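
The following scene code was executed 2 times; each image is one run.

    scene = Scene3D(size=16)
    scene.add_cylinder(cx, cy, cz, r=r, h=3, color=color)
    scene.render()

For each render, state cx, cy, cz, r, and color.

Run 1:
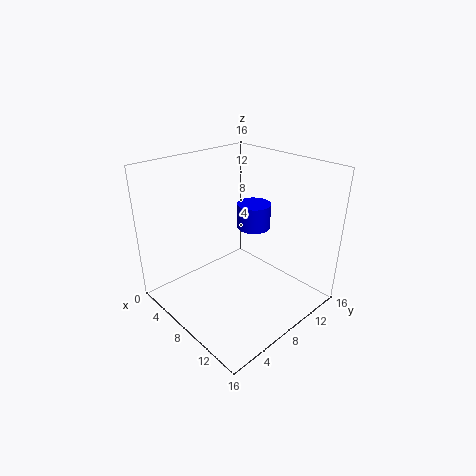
cx = 6.5, cy = 12, cz = 7.5, r = 2, color = 'blue'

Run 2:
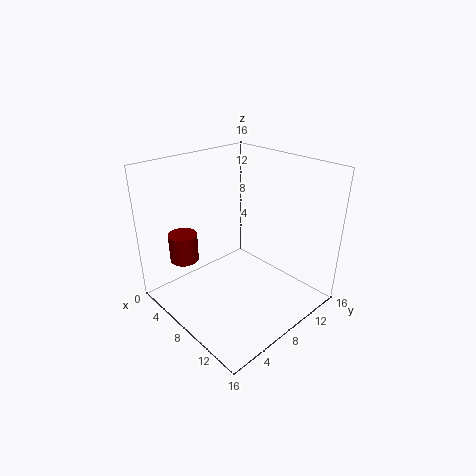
cx = 5.5, cy = 2.5, cz = 6.5, r = 1.5, color = 'maroon'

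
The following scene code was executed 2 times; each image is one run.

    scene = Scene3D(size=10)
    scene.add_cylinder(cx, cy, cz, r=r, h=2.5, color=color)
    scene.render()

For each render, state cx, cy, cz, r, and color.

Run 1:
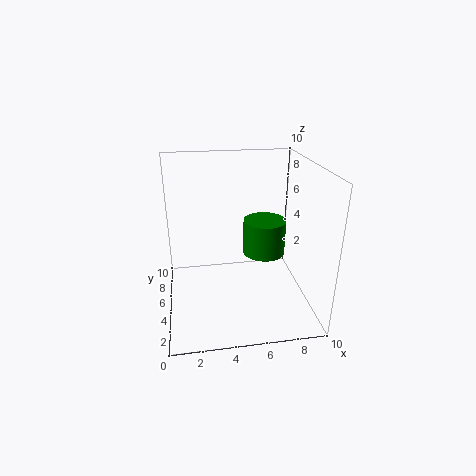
cx = 7; cy = 5.5; cz = 3.5; r = 1.5; color = 'green'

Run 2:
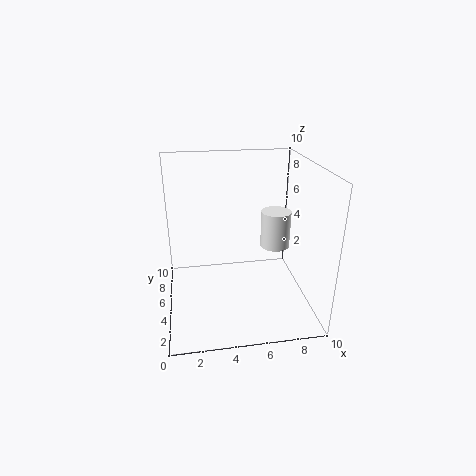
cx = 7.5; cy = 4.5; cz = 4.5; r = 1; color = 'white'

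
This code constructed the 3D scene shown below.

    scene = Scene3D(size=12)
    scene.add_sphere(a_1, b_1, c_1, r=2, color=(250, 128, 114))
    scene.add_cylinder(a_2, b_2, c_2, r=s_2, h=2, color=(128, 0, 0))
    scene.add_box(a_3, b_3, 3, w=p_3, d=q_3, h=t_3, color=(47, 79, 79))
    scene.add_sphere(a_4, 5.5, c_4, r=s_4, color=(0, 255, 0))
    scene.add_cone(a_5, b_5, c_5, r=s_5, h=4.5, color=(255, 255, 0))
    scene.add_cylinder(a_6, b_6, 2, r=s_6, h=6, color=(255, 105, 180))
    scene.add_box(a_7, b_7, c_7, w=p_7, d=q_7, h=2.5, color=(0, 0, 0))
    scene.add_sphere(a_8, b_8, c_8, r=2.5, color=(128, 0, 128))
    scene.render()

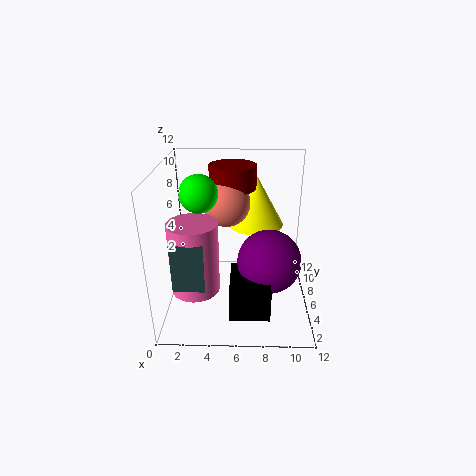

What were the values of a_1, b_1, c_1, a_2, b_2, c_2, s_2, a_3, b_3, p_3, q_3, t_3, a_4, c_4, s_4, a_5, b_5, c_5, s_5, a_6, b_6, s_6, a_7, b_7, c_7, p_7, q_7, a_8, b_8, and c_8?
a_1 = 5; b_1 = 7.5; c_1 = 8.5; a_2 = 5.5; b_2 = 8.5; c_2 = 9.5; s_2 = 2; a_3 = 1; b_3 = 2.5; p_3 = 2.5; q_3 = 4; t_3 = 4; a_4 = 3; c_4 = 10; s_4 = 1.5; a_5 = 7.5; b_5 = 9; c_5 = 6; s_5 = 2.5; a_6 = 2.5; b_6 = 4.5; s_6 = 2; a_7 = 5.5; b_7 = 0.5; c_7 = 2; p_7 = 3; q_7 = 4; a_8 = 8.5; b_8 = 4; c_8 = 5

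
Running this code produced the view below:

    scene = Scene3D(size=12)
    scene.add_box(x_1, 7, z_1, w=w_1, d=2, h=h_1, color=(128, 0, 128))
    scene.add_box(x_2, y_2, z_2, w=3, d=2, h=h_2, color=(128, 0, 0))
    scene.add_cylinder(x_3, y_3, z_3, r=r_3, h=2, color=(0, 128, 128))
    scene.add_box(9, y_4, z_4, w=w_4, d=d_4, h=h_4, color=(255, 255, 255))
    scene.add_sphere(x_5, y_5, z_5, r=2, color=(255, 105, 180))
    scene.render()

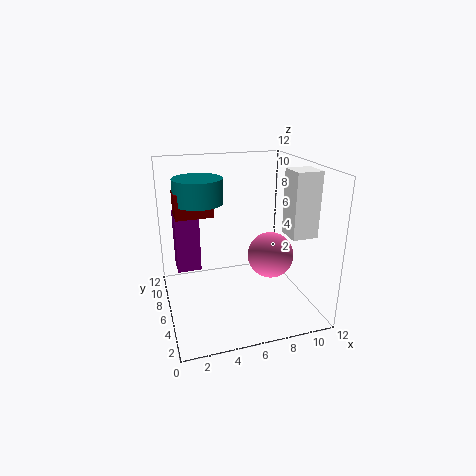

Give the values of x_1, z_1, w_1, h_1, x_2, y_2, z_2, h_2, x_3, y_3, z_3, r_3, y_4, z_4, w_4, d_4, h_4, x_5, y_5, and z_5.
x_1 = 1
z_1 = 3
w_1 = 2
h_1 = 5
x_2 = 1
y_2 = 6
z_2 = 8
h_2 = 2
x_3 = 3
y_3 = 7
z_3 = 9
r_3 = 2
y_4 = 2
z_4 = 7
w_4 = 2
d_4 = 2
h_4 = 5
x_5 = 9
y_5 = 6
z_5 = 4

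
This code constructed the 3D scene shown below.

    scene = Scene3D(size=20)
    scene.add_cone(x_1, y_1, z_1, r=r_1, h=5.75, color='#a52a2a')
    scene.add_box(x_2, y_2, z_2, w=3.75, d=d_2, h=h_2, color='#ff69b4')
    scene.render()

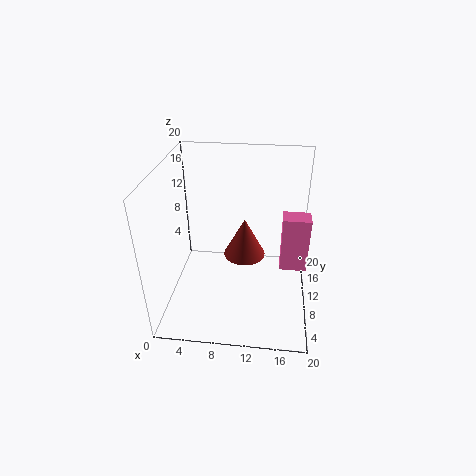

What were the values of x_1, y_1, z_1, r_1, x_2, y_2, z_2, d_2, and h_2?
x_1 = 10.75; y_1 = 11.75; z_1 = 6.25; r_1 = 3; x_2 = 16; y_2 = 9.75; z_2 = 5.25; d_2 = 2.75; h_2 = 8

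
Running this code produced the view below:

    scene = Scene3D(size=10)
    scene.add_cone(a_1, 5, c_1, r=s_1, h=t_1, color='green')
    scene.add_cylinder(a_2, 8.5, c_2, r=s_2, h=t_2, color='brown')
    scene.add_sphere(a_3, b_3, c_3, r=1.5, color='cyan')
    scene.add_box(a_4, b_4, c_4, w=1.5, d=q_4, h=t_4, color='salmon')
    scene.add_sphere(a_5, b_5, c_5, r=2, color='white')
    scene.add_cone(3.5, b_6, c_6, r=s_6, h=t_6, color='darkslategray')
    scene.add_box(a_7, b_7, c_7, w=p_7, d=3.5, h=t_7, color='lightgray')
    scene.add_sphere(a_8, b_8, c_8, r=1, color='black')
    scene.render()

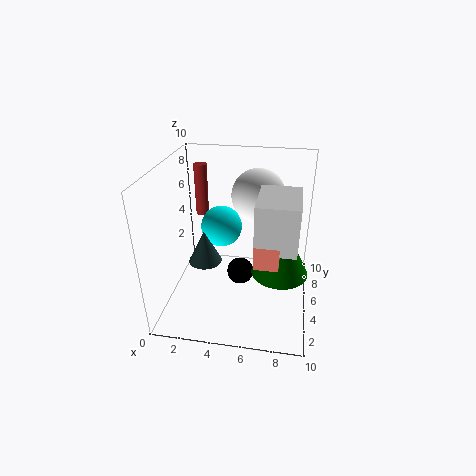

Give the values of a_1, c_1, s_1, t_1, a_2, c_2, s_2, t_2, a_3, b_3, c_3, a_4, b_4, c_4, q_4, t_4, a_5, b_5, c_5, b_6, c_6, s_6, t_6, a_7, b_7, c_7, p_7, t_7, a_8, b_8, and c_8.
a_1 = 8, c_1 = 2.5, s_1 = 2, t_1 = 4, a_2 = 1.5, c_2 = 5, s_2 = 0.5, t_2 = 4, a_3 = 3.5, b_3 = 6.5, c_3 = 5, a_4 = 6.5, b_4 = 1.5, c_4 = 5, q_4 = 3, t_4 = 1.5, a_5 = 6, b_5 = 8, c_5 = 7, b_6 = 2, c_6 = 5, s_6 = 1, t_6 = 2, a_7 = 6.5, b_7 = 1.5, c_7 = 6, p_7 = 2.5, t_7 = 3, a_8 = 5, b_8 = 6, c_8 = 1.5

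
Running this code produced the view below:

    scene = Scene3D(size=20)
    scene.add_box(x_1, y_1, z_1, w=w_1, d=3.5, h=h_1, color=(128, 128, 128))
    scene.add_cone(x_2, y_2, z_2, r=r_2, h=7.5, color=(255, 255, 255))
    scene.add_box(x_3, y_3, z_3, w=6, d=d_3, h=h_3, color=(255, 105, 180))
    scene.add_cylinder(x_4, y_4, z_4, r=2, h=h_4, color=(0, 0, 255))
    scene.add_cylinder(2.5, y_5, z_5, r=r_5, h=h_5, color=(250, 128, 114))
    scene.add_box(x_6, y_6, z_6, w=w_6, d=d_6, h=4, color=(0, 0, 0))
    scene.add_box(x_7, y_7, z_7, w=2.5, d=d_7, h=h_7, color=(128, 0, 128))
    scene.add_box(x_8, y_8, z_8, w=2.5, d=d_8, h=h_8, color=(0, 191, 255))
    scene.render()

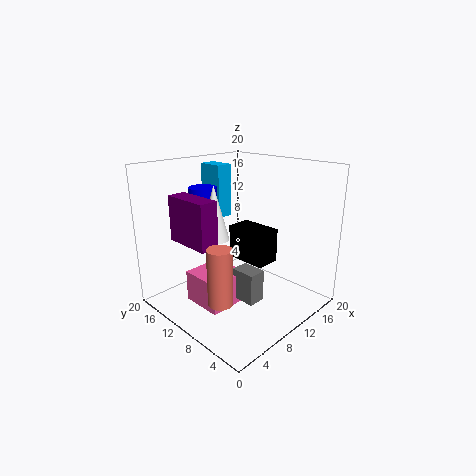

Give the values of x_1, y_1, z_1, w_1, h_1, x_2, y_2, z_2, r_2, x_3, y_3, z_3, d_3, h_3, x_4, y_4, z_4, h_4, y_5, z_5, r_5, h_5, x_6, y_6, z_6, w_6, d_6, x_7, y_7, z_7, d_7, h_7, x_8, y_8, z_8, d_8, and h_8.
x_1 = 8.5, y_1 = 6, z_1 = 1.5, w_1 = 2.5, h_1 = 4.5, x_2 = 7.5, y_2 = 12, z_2 = 10, r_2 = 2, x_3 = 4.5, y_3 = 9, z_3 = 0.5, d_3 = 6, h_3 = 4.5, x_4 = 8.5, y_4 = 15.5, z_4 = 13.5, h_4 = 3, y_5 = 5.5, z_5 = 5, r_5 = 1.5, h_5 = 7, x_6 = 6, y_6 = 2.5, z_6 = 9.5, w_6 = 3, d_6 = 5, x_7 = 2.5, y_7 = 8.5, z_7 = 10.5, d_7 = 6.5, h_7 = 6, x_8 = 12, y_8 = 16, z_8 = 11, d_8 = 4, h_8 = 8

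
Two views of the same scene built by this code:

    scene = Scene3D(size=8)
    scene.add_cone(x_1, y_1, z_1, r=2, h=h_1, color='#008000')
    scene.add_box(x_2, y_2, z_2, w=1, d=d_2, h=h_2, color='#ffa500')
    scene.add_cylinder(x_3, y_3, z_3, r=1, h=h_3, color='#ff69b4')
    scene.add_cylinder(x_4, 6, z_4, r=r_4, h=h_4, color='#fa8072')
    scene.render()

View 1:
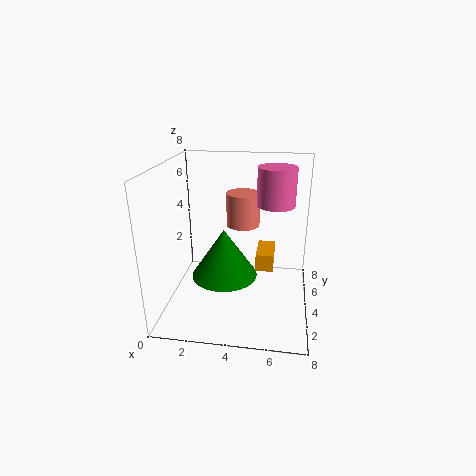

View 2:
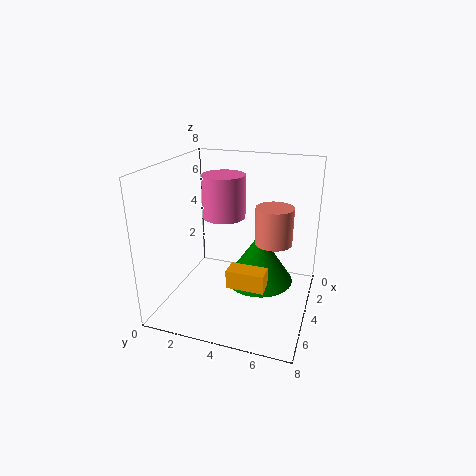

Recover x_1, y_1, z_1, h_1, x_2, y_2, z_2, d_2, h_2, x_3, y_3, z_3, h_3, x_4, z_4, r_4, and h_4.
x_1 = 3; y_1 = 5; z_1 = 1; h_1 = 3; x_2 = 5; y_2 = 4; z_2 = 2; d_2 = 2; h_2 = 1; x_3 = 6; y_3 = 4; z_3 = 6; h_3 = 2; x_4 = 4; z_4 = 4; r_4 = 1; h_4 = 2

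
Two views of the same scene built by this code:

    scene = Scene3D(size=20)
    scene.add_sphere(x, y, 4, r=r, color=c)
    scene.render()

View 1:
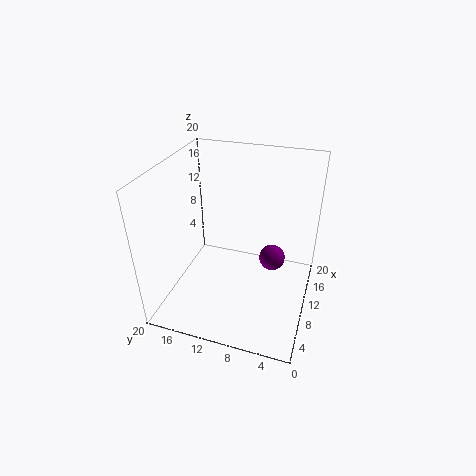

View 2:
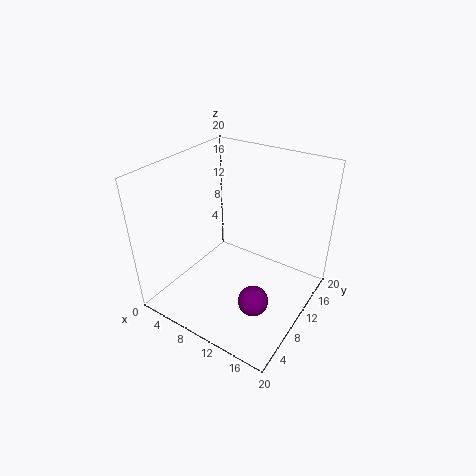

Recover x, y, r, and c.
x = 15; y = 6; r = 2; c = 'purple'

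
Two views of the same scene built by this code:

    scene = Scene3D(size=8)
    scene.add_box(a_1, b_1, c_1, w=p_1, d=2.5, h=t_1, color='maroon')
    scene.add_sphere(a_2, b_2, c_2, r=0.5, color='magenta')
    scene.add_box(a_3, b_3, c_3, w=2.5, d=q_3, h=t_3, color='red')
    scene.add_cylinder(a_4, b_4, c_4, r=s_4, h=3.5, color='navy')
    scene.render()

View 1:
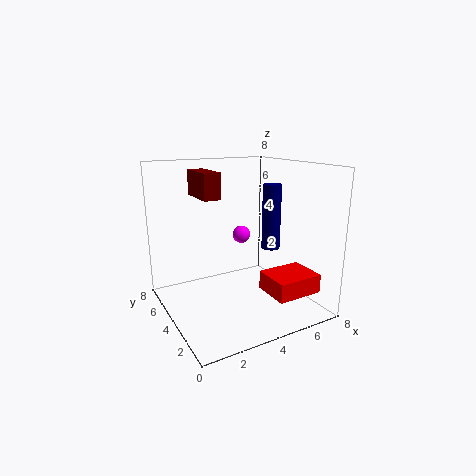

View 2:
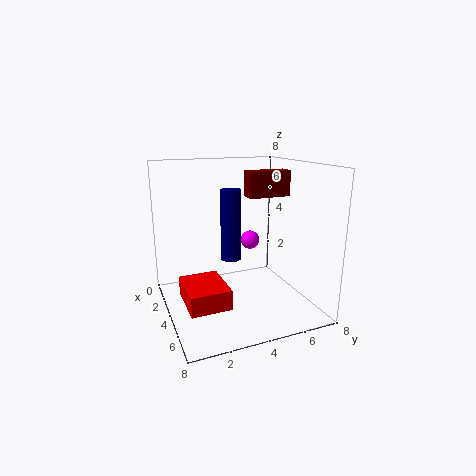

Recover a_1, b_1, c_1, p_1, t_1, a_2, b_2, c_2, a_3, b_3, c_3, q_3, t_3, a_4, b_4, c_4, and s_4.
a_1 = 2.5; b_1 = 5; c_1 = 6; p_1 = 1; t_1 = 1.5; a_2 = 4.5; b_2 = 4.5; c_2 = 4; a_3 = 4.5; b_3 = 0.5; c_3 = 1.5; q_3 = 2; t_3 = 1; a_4 = 5.5; b_4 = 3; c_4 = 3.5; s_4 = 0.5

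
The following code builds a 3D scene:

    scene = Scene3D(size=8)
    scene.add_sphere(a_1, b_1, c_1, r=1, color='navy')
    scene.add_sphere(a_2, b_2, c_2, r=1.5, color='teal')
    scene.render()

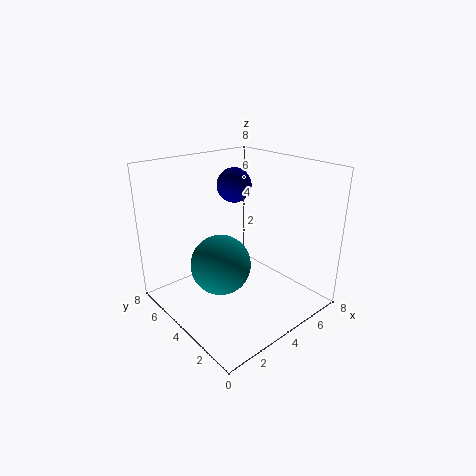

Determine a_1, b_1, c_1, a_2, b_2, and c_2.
a_1 = 5; b_1 = 5.5; c_1 = 6.5; a_2 = 2; b_2 = 3; c_2 = 3.5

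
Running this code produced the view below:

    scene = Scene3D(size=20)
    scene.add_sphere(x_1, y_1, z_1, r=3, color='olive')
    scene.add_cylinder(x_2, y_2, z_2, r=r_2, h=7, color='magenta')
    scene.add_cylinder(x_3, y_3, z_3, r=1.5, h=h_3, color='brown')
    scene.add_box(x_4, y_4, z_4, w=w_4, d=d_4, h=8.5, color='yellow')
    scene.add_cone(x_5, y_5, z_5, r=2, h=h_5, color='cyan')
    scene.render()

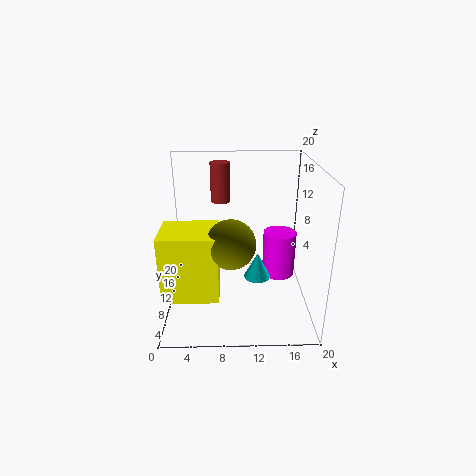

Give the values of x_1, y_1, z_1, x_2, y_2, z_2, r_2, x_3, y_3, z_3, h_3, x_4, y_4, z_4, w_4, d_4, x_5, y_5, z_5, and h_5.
x_1 = 9
y_1 = 4
z_1 = 12
x_2 = 16.5
y_2 = 14
z_2 = 2
r_2 = 2.5
x_3 = 7.5
y_3 = 17
z_3 = 13
h_3 = 6
x_4 = 0.5
y_4 = 2
z_4 = 5
w_4 = 7
d_4 = 6
x_5 = 13
y_5 = 12
z_5 = 2.5
h_5 = 4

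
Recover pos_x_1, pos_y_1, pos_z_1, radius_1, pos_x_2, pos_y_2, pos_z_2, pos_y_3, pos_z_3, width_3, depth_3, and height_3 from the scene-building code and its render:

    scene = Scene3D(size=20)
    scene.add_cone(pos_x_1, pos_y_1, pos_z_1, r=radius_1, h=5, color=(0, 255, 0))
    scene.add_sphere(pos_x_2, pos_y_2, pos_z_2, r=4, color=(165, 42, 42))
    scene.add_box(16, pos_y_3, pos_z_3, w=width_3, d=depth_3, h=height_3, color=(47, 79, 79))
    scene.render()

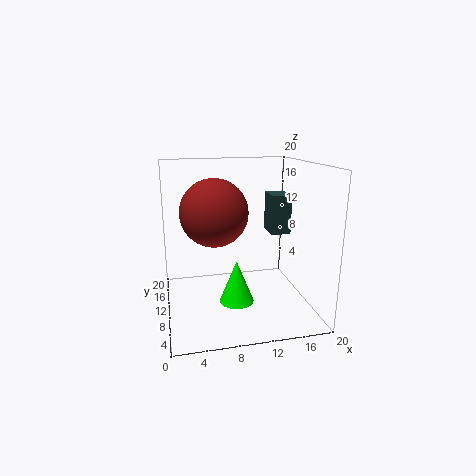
pos_x_1 = 8; pos_y_1 = 2; pos_z_1 = 5; radius_1 = 2; pos_x_2 = 6; pos_y_2 = 5; pos_z_2 = 15; pos_y_3 = 13; pos_z_3 = 9; width_3 = 3; depth_3 = 4; height_3 = 6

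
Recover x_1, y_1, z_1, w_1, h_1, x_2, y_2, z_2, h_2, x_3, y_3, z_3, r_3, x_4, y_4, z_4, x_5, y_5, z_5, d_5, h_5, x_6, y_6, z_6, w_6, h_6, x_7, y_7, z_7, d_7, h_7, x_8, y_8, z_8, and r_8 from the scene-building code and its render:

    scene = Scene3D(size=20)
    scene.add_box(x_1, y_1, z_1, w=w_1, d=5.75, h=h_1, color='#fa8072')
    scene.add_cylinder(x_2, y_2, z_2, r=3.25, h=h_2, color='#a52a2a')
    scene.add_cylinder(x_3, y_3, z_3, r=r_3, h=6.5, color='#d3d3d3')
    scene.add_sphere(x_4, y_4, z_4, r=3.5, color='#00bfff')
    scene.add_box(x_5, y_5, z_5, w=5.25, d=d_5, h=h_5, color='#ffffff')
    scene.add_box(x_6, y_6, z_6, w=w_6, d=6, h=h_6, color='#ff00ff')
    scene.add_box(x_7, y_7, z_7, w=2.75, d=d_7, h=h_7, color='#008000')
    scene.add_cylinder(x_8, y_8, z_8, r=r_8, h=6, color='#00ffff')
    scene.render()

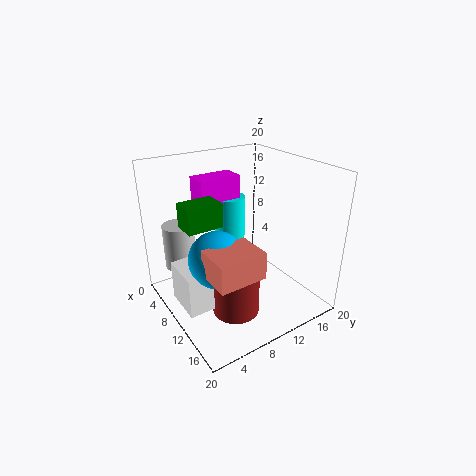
x_1 = 15; y_1 = 1.75; z_1 = 9.75; w_1 = 4.5; h_1 = 3.25; x_2 = 12.5; y_2 = 8; z_2 = 0.25; h_2 = 7.5; x_3 = 4; y_3 = 3.75; z_3 = 4.75; r_3 = 2.25; x_4 = 13.75; y_4 = 4.5; z_4 = 10.25; x_5 = 9.25; y_5 = 0.25; z_5 = 3.75; d_5 = 3.25; h_5 = 5.25; x_6 = 4.25; y_6 = 6; z_6 = 14.5; w_6 = 3.25; h_6 = 3.5; x_7 = 13; y_7 = 0.25; z_7 = 15.5; d_7 = 4; h_7 = 2.75; x_8 = 6.25; y_8 = 11; z_8 = 8.75; r_8 = 2.25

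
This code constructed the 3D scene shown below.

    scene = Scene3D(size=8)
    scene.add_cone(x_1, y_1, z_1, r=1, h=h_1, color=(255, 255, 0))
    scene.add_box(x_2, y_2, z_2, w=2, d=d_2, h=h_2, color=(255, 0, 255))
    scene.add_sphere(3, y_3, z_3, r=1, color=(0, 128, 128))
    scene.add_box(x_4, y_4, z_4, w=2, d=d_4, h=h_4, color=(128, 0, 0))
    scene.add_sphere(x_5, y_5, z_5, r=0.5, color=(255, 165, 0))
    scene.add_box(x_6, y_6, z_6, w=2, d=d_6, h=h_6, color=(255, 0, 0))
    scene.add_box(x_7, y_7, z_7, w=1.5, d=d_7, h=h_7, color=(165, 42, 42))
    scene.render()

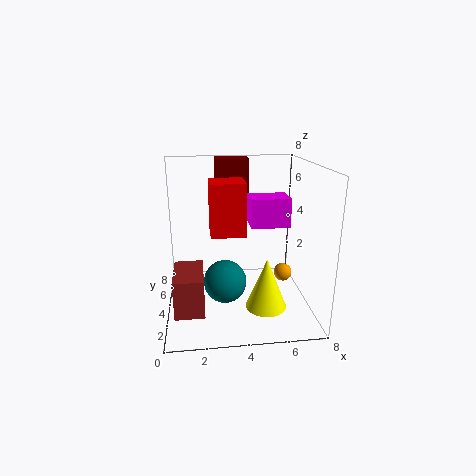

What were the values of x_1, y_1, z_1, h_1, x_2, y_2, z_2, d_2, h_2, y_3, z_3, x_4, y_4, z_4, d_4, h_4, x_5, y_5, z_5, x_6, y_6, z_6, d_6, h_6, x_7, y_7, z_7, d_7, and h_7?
x_1 = 5
y_1 = 1
z_1 = 1.5
h_1 = 2.5
x_2 = 4.5
y_2 = 2.5
z_2 = 5
d_2 = 1.5
h_2 = 1.5
y_3 = 1
z_3 = 3
x_4 = 3
y_4 = 6.5
z_4 = 4.5
d_4 = 1.5
h_4 = 3.5
x_5 = 6.5
y_5 = 3.5
z_5 = 2
x_6 = 2.5
y_6 = 4
z_6 = 4
d_6 = 2
h_6 = 3
x_7 = 0.5
y_7 = 1
z_7 = 1
d_7 = 2.5
h_7 = 2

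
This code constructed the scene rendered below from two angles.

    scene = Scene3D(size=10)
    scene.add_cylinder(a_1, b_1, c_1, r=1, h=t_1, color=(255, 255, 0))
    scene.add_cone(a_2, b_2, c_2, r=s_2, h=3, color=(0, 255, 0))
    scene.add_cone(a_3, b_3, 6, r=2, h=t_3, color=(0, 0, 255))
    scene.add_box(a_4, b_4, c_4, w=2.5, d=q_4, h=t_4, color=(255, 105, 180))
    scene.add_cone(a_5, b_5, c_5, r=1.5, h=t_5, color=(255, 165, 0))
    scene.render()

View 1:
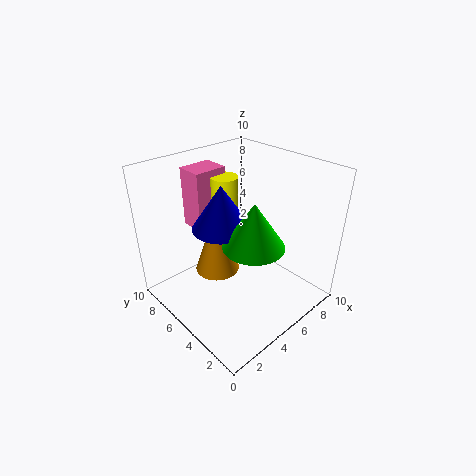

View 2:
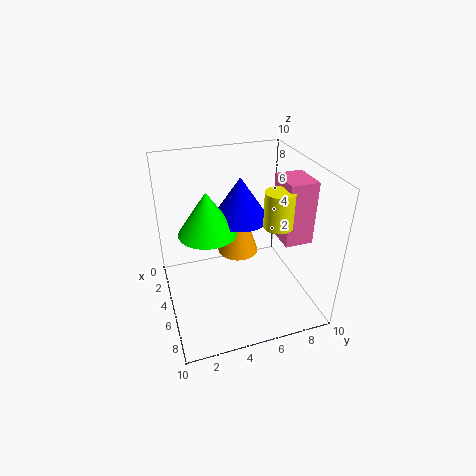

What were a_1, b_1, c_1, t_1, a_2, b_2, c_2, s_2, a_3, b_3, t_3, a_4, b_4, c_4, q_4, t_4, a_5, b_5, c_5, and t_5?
a_1 = 6
b_1 = 7.5
c_1 = 6
t_1 = 2.5
a_2 = 4.5
b_2 = 3
c_2 = 5.5
s_2 = 2
a_3 = 4
b_3 = 5.5
t_3 = 3
a_4 = 4
b_4 = 8
c_4 = 4.5
q_4 = 2
t_4 = 4.5
a_5 = 3.5
b_5 = 5.5
c_5 = 3
t_5 = 4.5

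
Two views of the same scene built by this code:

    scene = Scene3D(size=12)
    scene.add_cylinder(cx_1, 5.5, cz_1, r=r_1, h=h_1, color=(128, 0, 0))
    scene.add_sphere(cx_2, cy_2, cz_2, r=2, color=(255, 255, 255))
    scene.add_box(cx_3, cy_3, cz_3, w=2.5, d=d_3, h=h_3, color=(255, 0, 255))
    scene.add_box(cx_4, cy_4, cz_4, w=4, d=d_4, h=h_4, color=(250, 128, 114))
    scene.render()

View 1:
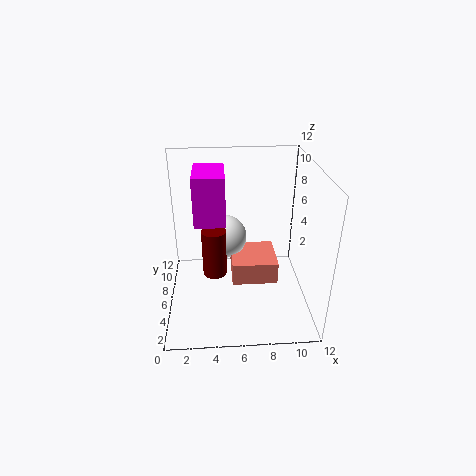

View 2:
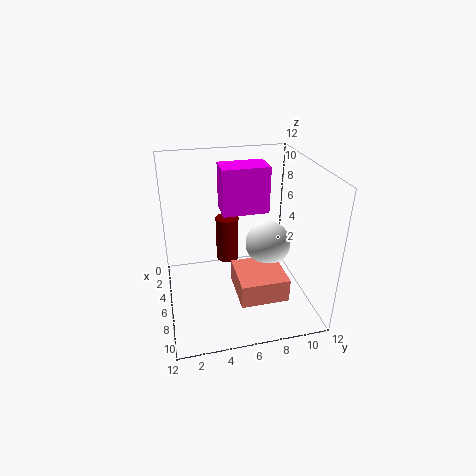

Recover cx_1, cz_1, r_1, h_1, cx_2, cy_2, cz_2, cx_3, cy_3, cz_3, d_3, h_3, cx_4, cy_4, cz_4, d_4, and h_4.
cx_1 = 4, cz_1 = 3, r_1 = 1, h_1 = 4, cx_2 = 5, cy_2 = 9, cz_2 = 4.5, cx_3 = 2.5, cy_3 = 5, cz_3 = 7.5, d_3 = 4, h_3 = 4, cx_4 = 5.5, cy_4 = 5.5, cz_4 = 1.5, d_4 = 4, h_4 = 2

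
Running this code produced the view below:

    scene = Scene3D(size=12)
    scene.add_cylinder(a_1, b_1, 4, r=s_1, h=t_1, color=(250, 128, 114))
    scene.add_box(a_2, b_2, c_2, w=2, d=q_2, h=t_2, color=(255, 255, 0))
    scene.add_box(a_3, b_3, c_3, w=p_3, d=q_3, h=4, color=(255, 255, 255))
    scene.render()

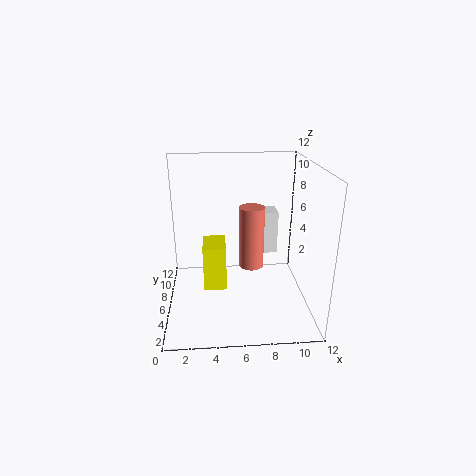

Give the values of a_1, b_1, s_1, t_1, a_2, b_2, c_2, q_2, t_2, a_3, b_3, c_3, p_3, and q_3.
a_1 = 7; b_1 = 5; s_1 = 1; t_1 = 5; a_2 = 3; b_2 = 6; c_2 = 1; q_2 = 3; t_2 = 4; a_3 = 8; b_3 = 9; c_3 = 3; p_3 = 2; q_3 = 2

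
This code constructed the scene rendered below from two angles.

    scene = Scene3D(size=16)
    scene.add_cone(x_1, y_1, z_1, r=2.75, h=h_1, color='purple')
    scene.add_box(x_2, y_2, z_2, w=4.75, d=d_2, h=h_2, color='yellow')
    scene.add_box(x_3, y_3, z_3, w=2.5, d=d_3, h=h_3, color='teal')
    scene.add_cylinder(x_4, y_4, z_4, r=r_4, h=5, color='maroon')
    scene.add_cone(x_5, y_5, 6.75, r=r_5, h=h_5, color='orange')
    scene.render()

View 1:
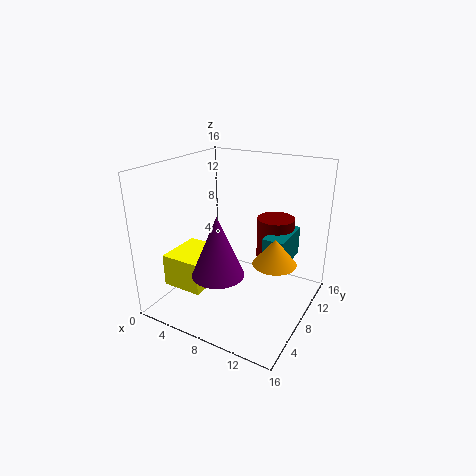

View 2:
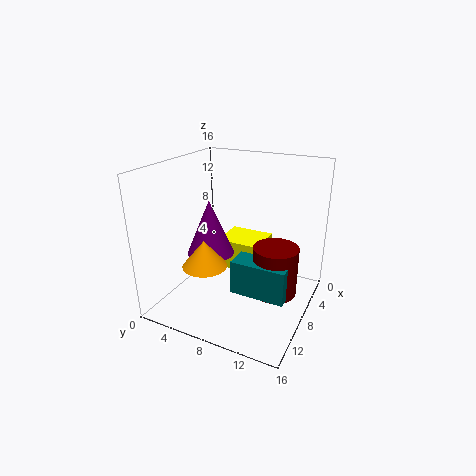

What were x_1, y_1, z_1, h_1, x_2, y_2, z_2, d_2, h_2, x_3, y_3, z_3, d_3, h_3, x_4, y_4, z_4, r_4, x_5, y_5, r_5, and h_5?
x_1 = 7.75, y_1 = 4.25, z_1 = 5.25, h_1 = 6.5, x_2 = 0.5, y_2 = 3.75, z_2 = 2, d_2 = 5.5, h_2 = 3.75, x_3 = 10.25, y_3 = 9.5, z_3 = 4.25, d_3 = 5.5, h_3 = 3.5, x_4 = 10.25, y_4 = 13.25, z_4 = 4, r_4 = 2.25, x_5 = 13, y_5 = 6.75, r_5 = 2.25, h_5 = 2.75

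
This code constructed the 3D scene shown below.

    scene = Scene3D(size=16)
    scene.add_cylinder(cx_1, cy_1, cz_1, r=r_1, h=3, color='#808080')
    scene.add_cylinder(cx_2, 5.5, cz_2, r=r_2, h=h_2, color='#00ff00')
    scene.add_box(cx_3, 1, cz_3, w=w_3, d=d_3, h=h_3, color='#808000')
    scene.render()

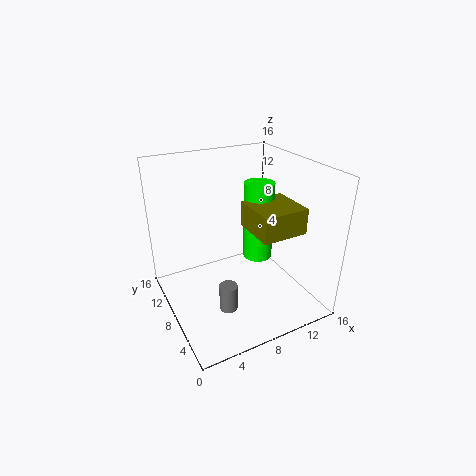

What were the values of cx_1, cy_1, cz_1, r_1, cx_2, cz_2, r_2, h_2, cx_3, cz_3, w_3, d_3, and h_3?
cx_1 = 5.5, cy_1 = 5.5, cz_1 = 1, r_1 = 1, cx_2 = 9, cz_2 = 7, r_2 = 1.5, h_2 = 8, cx_3 = 7, cz_3 = 11, w_3 = 4.5, d_3 = 4.5, h_3 = 2.5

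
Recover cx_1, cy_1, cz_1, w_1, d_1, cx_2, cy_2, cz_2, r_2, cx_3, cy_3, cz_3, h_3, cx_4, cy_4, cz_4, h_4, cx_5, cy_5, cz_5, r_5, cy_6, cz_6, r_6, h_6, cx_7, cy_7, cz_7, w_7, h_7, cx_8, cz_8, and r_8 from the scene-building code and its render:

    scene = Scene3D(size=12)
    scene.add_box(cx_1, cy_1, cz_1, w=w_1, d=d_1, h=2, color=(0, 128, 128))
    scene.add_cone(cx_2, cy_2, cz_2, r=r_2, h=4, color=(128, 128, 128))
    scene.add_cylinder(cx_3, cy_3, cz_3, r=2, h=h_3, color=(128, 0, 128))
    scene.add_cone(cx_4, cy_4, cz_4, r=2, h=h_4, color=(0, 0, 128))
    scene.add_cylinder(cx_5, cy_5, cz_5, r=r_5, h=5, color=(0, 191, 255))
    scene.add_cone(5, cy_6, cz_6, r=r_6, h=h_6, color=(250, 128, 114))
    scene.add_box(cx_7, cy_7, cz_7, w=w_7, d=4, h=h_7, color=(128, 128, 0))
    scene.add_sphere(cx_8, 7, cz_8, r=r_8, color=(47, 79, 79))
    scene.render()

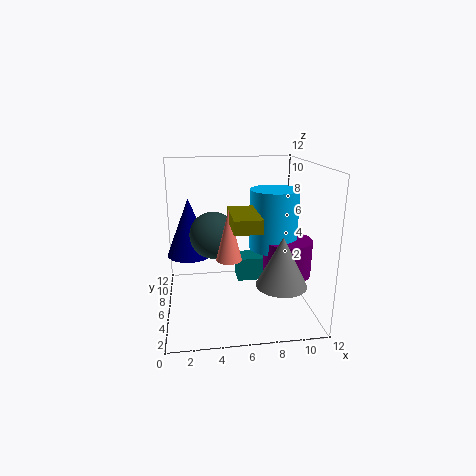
cx_1 = 6, cy_1 = 6, cz_1 = 2, w_1 = 4, d_1 = 2, cx_2 = 9, cy_2 = 3, cz_2 = 3, r_2 = 2, cx_3 = 10, cy_3 = 5, cz_3 = 3, h_3 = 3, cx_4 = 2, cy_4 = 8, cz_4 = 4, h_4 = 5, cx_5 = 9, cy_5 = 6, cz_5 = 5, r_5 = 2, cy_6 = 4, cz_6 = 5, r_6 = 1, h_6 = 4, cx_7 = 5, cy_7 = 1, cz_7 = 8, w_7 = 2, h_7 = 1, cx_8 = 4, cz_8 = 6, r_8 = 2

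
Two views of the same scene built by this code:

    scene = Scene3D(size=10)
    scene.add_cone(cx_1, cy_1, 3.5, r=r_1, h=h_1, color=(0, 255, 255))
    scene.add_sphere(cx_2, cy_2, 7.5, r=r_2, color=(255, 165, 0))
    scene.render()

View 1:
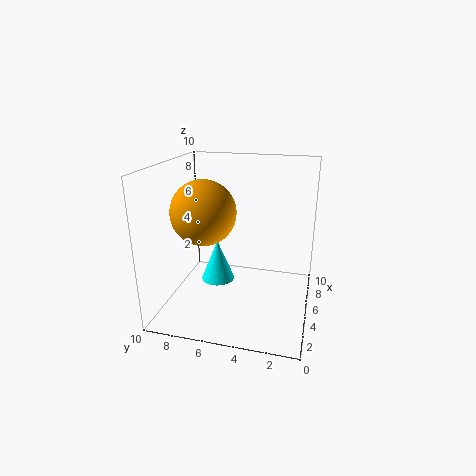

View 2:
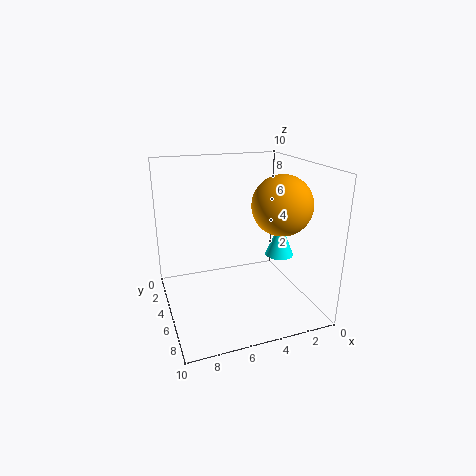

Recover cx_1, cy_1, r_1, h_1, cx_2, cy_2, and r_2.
cx_1 = 2; cy_1 = 5.5; r_1 = 1; h_1 = 2.5; cx_2 = 2.5; cy_2 = 6.5; r_2 = 2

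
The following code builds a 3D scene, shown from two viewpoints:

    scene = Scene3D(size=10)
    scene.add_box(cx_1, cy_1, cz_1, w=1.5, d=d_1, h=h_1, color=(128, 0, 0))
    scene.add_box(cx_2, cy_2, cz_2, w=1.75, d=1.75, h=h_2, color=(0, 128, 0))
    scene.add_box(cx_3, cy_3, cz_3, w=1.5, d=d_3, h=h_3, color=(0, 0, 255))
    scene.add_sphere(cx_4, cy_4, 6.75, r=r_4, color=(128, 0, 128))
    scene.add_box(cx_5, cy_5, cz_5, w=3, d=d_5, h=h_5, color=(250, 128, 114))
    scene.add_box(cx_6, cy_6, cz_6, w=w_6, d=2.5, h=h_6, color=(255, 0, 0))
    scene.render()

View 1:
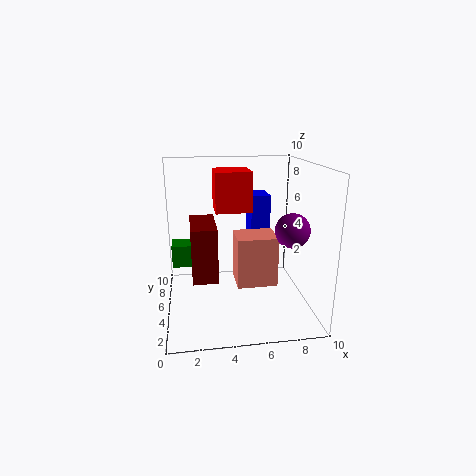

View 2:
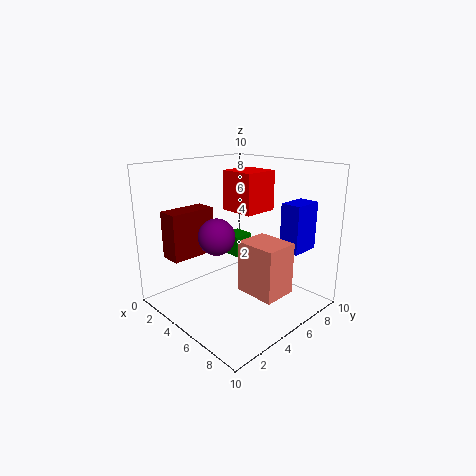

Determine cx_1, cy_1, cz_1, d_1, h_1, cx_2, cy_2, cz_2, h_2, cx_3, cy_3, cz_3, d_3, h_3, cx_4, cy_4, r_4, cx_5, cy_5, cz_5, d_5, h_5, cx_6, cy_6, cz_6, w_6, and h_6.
cx_1 = 1.75; cy_1 = 1; cz_1 = 3.75; d_1 = 3.25; h_1 = 3.25; cx_2 = 0.25; cy_2 = 7.75; cz_2 = 1.75; h_2 = 1.75; cx_3 = 6.5; cy_3 = 7.75; cz_3 = 3.75; d_3 = 2.25; h_3 = 3.5; cx_4 = 7.5; cy_4 = 1; r_4 = 1; cx_5 = 5; cy_5 = 5; cz_5 = 1; d_5 = 2.5; h_5 = 3.75; cx_6 = 3.5; cy_6 = 5; cz_6 = 6.75; w_6 = 2.5; h_6 = 2.75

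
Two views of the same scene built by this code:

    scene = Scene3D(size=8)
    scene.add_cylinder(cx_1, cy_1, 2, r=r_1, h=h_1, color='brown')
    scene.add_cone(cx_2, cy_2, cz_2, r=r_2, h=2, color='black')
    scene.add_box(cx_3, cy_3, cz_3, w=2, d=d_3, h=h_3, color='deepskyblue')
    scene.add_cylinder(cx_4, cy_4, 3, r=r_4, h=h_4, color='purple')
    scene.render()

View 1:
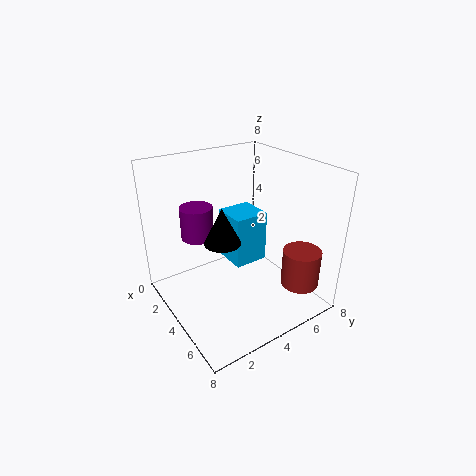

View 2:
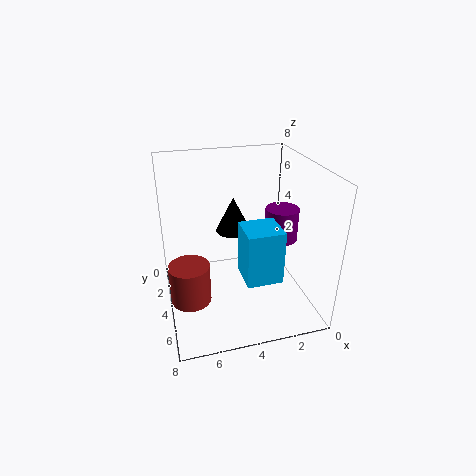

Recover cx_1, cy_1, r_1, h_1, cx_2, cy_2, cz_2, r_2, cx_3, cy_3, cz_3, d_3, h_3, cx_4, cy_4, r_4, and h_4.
cx_1 = 7, cy_1 = 6, r_1 = 1, h_1 = 2, cx_2 = 4, cy_2 = 3, cz_2 = 4, r_2 = 1, cx_3 = 2, cy_3 = 4, cz_3 = 2, d_3 = 2, h_3 = 3, cx_4 = 1, cy_4 = 3, r_4 = 1, h_4 = 2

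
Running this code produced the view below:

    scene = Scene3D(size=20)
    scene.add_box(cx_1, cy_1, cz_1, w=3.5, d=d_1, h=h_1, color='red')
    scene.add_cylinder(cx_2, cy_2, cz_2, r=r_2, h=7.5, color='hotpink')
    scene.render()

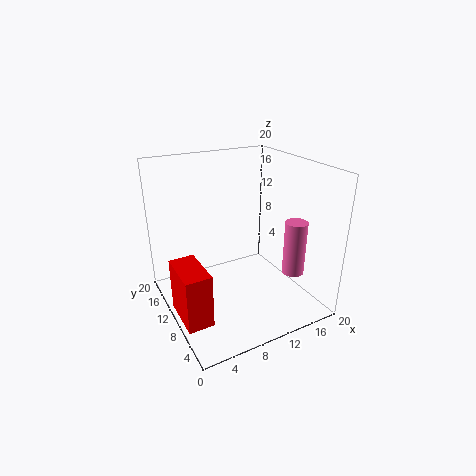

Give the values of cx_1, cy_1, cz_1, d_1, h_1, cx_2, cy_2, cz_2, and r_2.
cx_1 = 0.5; cy_1 = 5.5; cz_1 = 0.5; d_1 = 6.5; h_1 = 7.5; cx_2 = 16; cy_2 = 5; cz_2 = 5.5; r_2 = 1.5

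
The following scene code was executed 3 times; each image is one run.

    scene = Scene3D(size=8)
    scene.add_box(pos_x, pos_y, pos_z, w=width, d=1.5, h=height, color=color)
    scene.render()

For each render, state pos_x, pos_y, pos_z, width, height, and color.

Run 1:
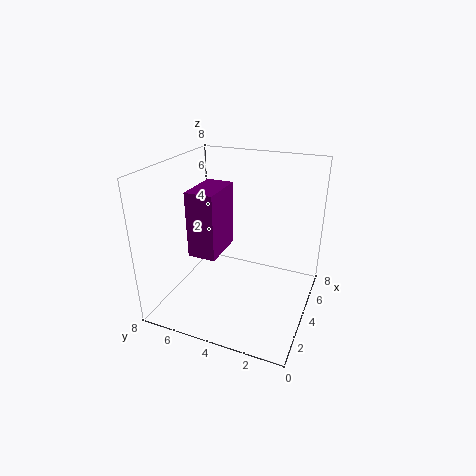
pos_x = 2
pos_y = 4.5
pos_z = 3.5
width = 2.5
height = 3.5
color = 'purple'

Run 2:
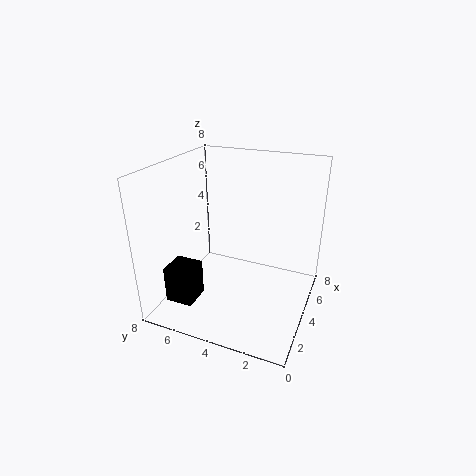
pos_x = 1
pos_y = 5.5
pos_z = 1
width = 1.5
height = 2
color = 'black'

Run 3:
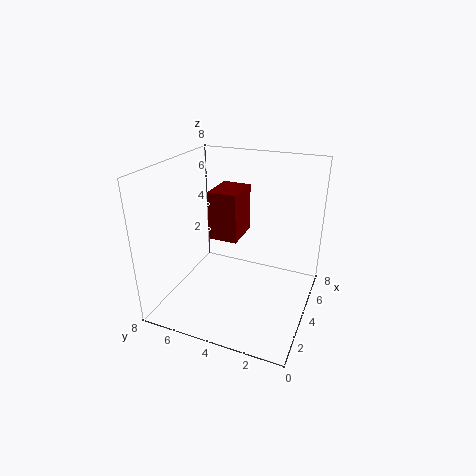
pos_x = 2.5
pos_y = 3.5
pos_z = 4.5
width = 2
height = 2.5
color = 'maroon'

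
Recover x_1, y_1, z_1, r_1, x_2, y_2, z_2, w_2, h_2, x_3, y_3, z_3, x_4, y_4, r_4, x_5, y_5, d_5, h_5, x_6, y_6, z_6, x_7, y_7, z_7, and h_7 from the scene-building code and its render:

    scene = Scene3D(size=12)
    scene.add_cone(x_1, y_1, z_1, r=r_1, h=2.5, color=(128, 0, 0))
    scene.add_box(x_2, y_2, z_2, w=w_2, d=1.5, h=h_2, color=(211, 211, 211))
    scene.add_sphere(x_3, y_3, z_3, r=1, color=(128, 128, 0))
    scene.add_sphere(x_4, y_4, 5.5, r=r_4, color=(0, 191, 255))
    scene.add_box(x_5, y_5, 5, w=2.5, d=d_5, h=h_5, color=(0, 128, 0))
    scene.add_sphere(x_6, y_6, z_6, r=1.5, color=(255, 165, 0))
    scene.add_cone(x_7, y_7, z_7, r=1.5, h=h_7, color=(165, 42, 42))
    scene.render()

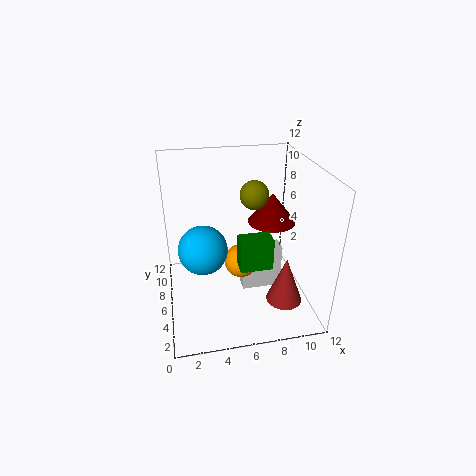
x_1 = 9
y_1 = 6.5
z_1 = 7
r_1 = 2
x_2 = 6.5
y_2 = 6
z_2 = 0.5
w_2 = 3.5
h_2 = 4
x_3 = 6.5
y_3 = 3
z_3 = 11
x_4 = 3
y_4 = 5.5
r_4 = 2
x_5 = 5.5
y_5 = 2.5
d_5 = 1.5
h_5 = 2.5
x_6 = 6.5
y_6 = 7
z_6 = 3
x_7 = 9.5
y_7 = 3.5
z_7 = 1
h_7 = 4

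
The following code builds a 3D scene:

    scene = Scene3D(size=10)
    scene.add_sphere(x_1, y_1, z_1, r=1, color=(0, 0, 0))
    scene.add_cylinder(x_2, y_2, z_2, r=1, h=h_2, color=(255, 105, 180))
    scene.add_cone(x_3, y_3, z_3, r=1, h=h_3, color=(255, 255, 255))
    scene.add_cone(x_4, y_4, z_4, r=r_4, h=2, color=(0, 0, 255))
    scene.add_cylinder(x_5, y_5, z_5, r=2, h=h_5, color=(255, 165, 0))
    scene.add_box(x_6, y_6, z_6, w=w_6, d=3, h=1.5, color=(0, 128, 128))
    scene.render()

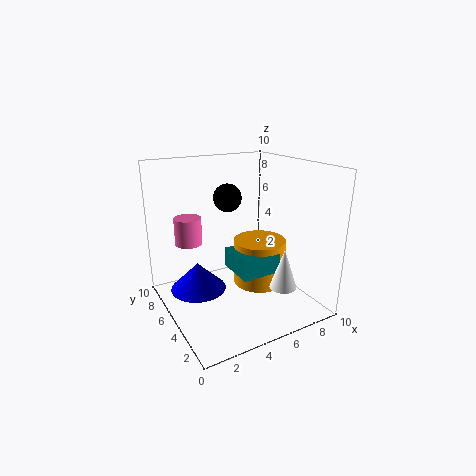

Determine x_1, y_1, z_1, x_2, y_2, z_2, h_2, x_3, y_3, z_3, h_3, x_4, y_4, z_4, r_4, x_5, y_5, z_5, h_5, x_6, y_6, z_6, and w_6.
x_1 = 5; y_1 = 6.5; z_1 = 7.5; x_2 = 2.5; y_2 = 8; z_2 = 4; h_2 = 2; x_3 = 8; y_3 = 3.5; z_3 = 1; h_3 = 3; x_4 = 2.5; y_4 = 6.5; z_4 = 1; r_4 = 2; x_5 = 7.5; y_5 = 6; z_5 = 0.5; h_5 = 3.5; x_6 = 5; y_6 = 4; z_6 = 2; w_6 = 3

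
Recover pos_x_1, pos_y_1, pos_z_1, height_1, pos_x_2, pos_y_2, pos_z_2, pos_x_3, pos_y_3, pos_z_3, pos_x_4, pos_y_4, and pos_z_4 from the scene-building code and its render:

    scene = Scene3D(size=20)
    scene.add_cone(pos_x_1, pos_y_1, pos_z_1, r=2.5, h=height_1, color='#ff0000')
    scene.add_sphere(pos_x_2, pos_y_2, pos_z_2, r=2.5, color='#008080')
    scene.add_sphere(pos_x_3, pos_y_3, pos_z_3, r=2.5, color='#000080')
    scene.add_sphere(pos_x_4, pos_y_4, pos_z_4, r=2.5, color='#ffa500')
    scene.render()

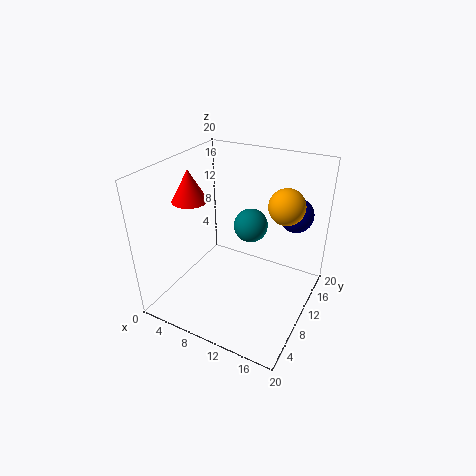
pos_x_1 = 3, pos_y_1 = 9, pos_z_1 = 14.5, height_1 = 4.5, pos_x_2 = 10, pos_y_2 = 14, pos_z_2 = 10, pos_x_3 = 16, pos_y_3 = 16.5, pos_z_3 = 12, pos_x_4 = 15.5, pos_y_4 = 13.5, pos_z_4 = 14.5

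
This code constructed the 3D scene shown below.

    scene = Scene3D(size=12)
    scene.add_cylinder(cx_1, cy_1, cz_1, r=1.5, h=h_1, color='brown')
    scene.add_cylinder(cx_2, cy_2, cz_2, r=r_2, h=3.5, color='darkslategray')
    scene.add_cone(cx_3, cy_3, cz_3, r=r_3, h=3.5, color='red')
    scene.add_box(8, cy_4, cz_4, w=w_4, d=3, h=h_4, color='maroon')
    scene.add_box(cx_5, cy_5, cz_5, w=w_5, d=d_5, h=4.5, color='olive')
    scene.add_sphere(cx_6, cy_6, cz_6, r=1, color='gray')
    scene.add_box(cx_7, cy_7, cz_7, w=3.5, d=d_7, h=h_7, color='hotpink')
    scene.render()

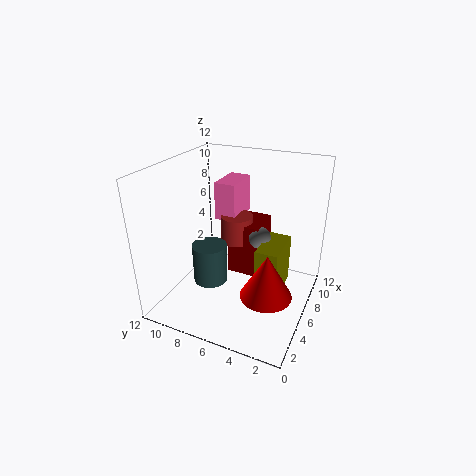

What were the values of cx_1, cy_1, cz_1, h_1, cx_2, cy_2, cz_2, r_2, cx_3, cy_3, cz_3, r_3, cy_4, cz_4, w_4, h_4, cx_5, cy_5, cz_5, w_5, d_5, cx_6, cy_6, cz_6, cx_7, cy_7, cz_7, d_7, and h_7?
cx_1 = 9, cy_1 = 7.5, cz_1 = 4, h_1 = 2.5, cx_2 = 5.5, cy_2 = 8.5, cz_2 = 1.5, r_2 = 1.5, cx_3 = 3.5, cy_3 = 2.5, cz_3 = 3, r_3 = 2, cy_4 = 5, cz_4 = 1, w_4 = 3.5, h_4 = 5, cx_5 = 6, cy_5 = 2.5, cz_5 = 0.5, w_5 = 4, d_5 = 2, cx_6 = 8.5, cy_6 = 5, cz_6 = 5, cx_7 = 8.5, cy_7 = 7.5, cz_7 = 6, d_7 = 2, h_7 = 3.5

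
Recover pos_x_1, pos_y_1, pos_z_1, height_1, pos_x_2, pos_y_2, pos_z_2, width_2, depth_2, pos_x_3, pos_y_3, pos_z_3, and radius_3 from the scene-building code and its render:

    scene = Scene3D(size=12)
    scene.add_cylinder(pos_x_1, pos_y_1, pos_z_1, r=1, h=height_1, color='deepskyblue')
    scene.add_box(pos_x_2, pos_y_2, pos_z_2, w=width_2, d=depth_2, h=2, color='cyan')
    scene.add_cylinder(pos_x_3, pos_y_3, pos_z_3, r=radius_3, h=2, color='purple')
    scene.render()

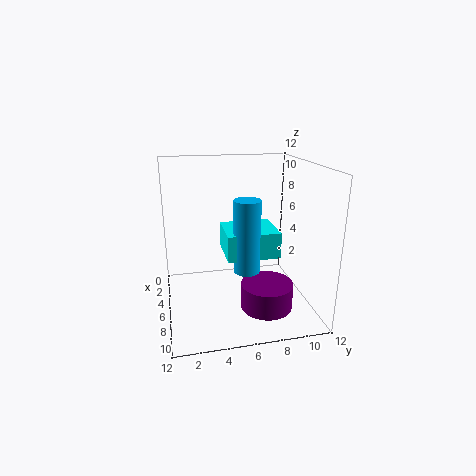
pos_x_1 = 9, pos_y_1 = 6, pos_z_1 = 4.5, height_1 = 5.5, pos_x_2 = 6, pos_y_2 = 4.5, pos_z_2 = 5.5, width_2 = 3.5, depth_2 = 4, pos_x_3 = 9.5, pos_y_3 = 7.5, pos_z_3 = 1.5, radius_3 = 2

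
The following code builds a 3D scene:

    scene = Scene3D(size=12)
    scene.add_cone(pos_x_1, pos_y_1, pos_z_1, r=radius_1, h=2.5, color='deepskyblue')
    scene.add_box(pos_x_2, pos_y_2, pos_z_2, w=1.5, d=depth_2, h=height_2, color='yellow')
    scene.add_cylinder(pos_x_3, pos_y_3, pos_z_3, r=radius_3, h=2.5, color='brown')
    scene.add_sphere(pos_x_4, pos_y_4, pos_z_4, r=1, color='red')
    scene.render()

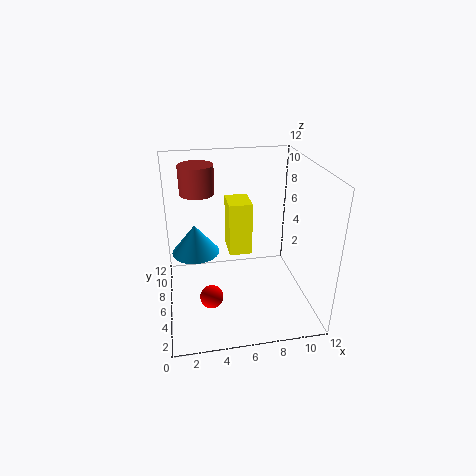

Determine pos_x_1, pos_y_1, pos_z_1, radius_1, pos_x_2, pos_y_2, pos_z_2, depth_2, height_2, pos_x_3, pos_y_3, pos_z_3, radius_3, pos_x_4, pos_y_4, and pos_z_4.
pos_x_1 = 2.5; pos_y_1 = 7; pos_z_1 = 4.5; radius_1 = 2; pos_x_2 = 4.5; pos_y_2 = 1; pos_z_2 = 7.5; depth_2 = 2; height_2 = 3.5; pos_x_3 = 3; pos_y_3 = 9; pos_z_3 = 9; radius_3 = 1.5; pos_x_4 = 3.5; pos_y_4 = 5; pos_z_4 = 1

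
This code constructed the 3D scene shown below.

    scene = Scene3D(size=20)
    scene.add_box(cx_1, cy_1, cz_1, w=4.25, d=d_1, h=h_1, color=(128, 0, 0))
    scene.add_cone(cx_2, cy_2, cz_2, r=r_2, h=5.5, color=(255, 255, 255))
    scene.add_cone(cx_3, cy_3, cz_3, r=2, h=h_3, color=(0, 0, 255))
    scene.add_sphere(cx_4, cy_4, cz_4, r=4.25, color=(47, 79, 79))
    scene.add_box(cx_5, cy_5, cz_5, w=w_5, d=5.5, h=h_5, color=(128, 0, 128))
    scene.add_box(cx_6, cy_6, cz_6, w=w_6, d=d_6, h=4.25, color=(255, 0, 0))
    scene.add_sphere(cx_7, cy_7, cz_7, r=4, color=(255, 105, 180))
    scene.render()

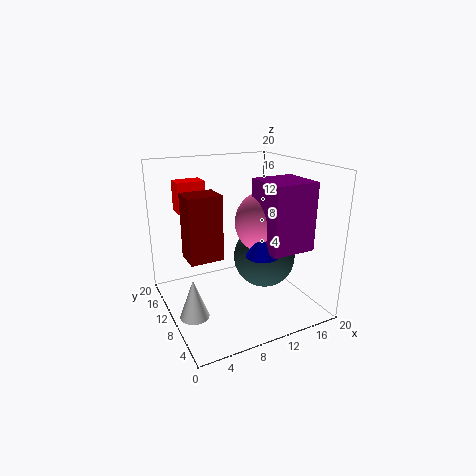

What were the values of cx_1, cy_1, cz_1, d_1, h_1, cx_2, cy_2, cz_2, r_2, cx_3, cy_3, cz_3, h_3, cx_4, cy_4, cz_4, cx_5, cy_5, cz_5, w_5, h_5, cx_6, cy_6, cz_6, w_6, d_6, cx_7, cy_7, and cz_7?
cx_1 = 2, cy_1 = 6.5, cz_1 = 9, d_1 = 3.5, h_1 = 8.25, cx_2 = 2.75, cy_2 = 8.75, cz_2 = 0.25, r_2 = 2, cx_3 = 10, cy_3 = 3.5, cz_3 = 10, h_3 = 3.25, cx_4 = 13.25, cy_4 = 8.25, cz_4 = 7.25, cx_5 = 10, cy_5 = 0.75, cz_5 = 10.75, w_5 = 5.5, h_5 = 8.25, cx_6 = 3, cy_6 = 14, cz_6 = 13.25, w_6 = 4, d_6 = 2.75, cx_7 = 12, cy_7 = 6, cz_7 = 13.25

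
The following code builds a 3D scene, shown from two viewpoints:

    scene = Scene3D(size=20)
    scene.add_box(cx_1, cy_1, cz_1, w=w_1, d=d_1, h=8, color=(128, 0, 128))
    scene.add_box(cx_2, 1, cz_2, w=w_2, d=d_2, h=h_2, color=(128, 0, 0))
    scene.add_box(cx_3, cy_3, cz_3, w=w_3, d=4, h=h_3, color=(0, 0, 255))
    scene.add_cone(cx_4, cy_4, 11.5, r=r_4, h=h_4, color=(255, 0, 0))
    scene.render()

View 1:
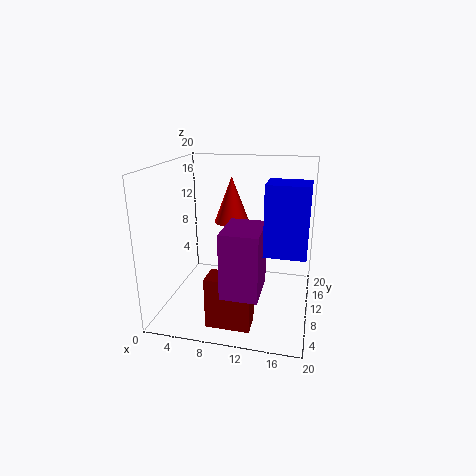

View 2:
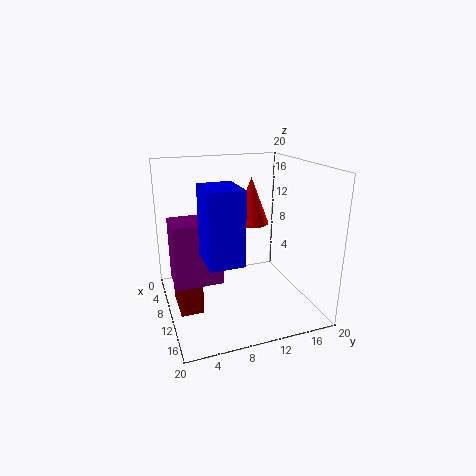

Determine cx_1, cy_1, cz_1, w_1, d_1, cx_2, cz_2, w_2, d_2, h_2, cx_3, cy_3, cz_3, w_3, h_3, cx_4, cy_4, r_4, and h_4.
cx_1 = 10
cy_1 = 0.5
cz_1 = 6
w_1 = 4.5
d_1 = 6
cx_2 = 8
cz_2 = 1.5
w_2 = 5.5
d_2 = 3
h_2 = 6.5
cx_3 = 14.5
cy_3 = 3.5
cz_3 = 10.5
w_3 = 5
h_3 = 8.5
cx_4 = 8.5
cy_4 = 12.5
r_4 = 2.5
h_4 = 6.5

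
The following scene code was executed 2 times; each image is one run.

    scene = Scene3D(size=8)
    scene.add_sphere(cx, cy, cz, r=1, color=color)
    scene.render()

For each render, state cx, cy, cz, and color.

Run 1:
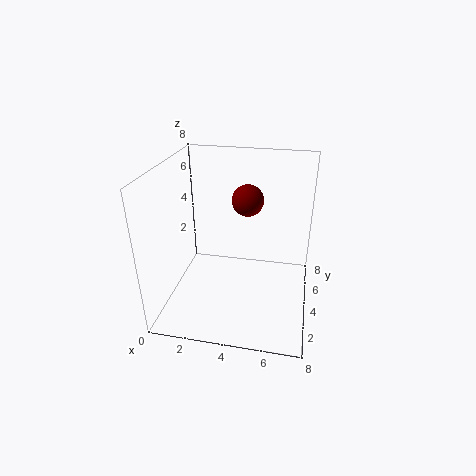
cx = 4, cy = 7, cz = 5, color = 'maroon'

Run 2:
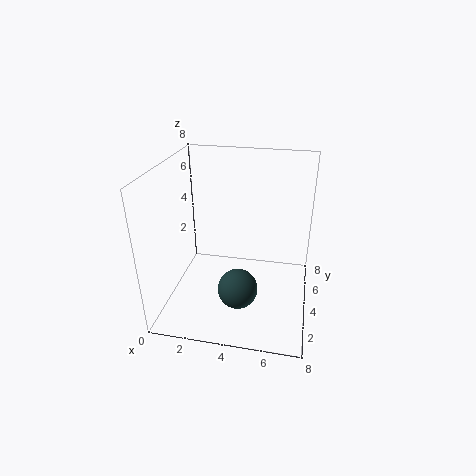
cx = 4.5, cy = 1.5, cz = 2.5, color = 'darkslategray'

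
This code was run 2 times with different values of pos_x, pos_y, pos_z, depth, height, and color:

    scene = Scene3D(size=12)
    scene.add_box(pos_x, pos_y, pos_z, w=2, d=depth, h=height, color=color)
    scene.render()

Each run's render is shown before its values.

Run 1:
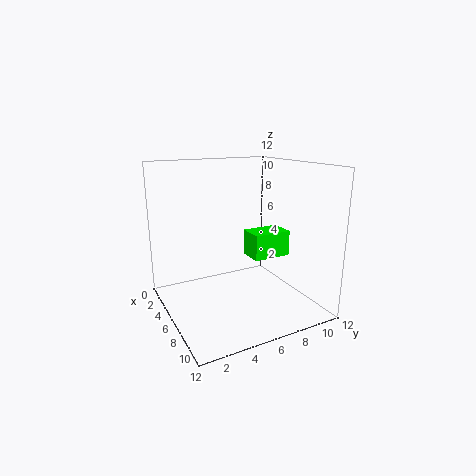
pos_x = 7
pos_y = 6
pos_z = 5
depth = 3
height = 2
color = 'lime'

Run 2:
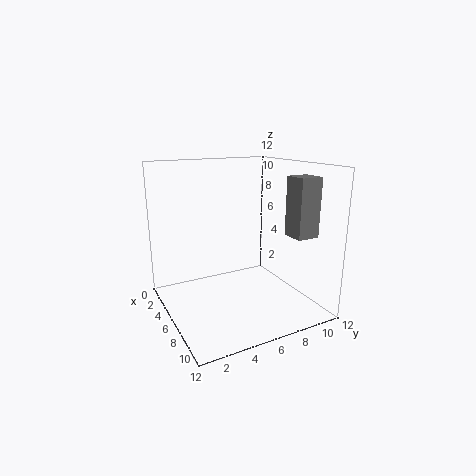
pos_x = 7
pos_y = 10
pos_z = 6
depth = 2
height = 5
color = 'gray'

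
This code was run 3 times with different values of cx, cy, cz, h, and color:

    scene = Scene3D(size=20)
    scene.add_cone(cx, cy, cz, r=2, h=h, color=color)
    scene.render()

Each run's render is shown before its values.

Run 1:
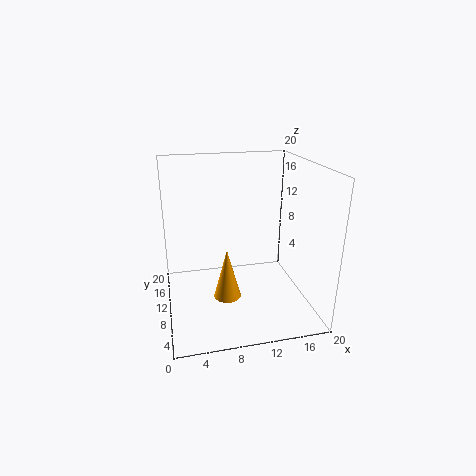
cx = 8.5
cy = 10.5
cz = 0.5
h = 7.5
color = 'orange'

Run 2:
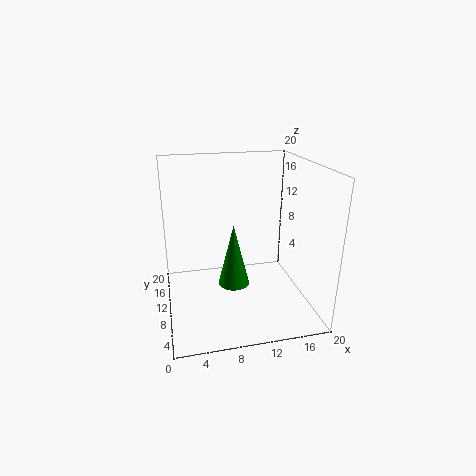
cx = 8.5
cy = 6
cz = 5.5
h = 8
color = 'green'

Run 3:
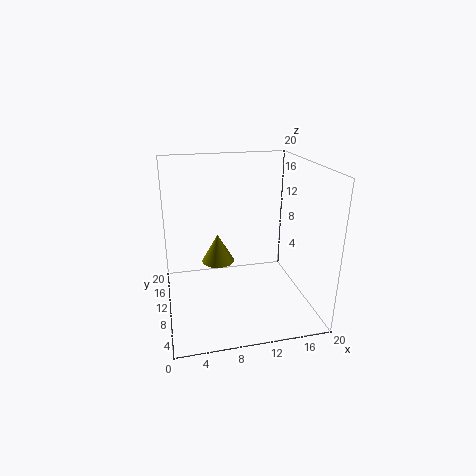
cx = 6.5
cy = 6
cz = 9
h = 3.5
color = 'olive'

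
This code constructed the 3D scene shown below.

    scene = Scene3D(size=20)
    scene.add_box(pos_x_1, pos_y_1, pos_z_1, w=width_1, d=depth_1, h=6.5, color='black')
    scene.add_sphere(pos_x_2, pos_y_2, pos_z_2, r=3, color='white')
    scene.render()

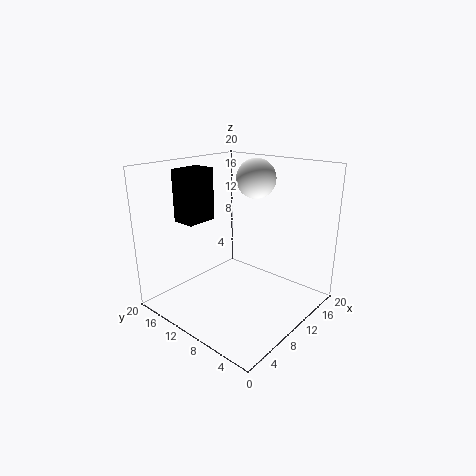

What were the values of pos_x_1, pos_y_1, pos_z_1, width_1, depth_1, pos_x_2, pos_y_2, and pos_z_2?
pos_x_1 = 2.5; pos_y_1 = 11; pos_z_1 = 13.5; width_1 = 4; depth_1 = 3; pos_x_2 = 16.5; pos_y_2 = 12; pos_z_2 = 17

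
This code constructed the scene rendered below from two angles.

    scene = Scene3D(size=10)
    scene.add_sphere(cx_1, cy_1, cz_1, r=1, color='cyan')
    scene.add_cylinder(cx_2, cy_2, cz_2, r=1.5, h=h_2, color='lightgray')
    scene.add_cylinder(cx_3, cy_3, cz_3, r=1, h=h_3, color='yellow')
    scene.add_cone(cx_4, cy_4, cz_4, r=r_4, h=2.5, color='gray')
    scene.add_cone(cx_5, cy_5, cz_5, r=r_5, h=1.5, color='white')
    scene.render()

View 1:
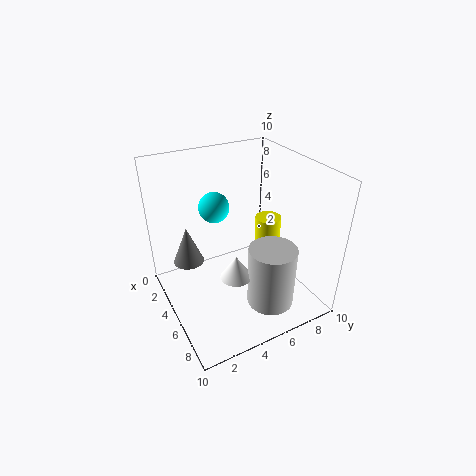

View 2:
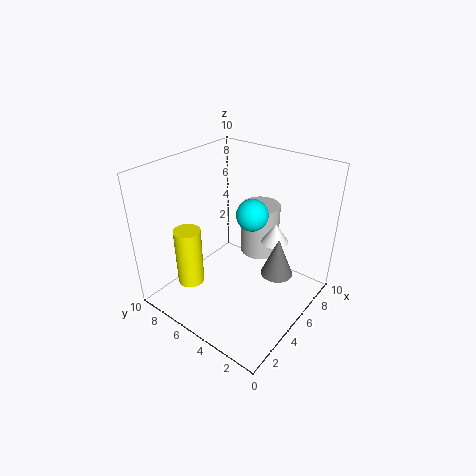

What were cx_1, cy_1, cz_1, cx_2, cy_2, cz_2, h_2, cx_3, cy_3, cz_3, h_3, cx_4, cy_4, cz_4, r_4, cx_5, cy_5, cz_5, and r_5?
cx_1 = 4.5
cy_1 = 3.5
cz_1 = 7.5
cx_2 = 8.5
cy_2 = 5.5
cz_2 = 2
h_2 = 4
cx_3 = 3.5
cy_3 = 8.5
cz_3 = 0.5
h_3 = 4.5
cx_4 = 4.5
cy_4 = 1.5
cz_4 = 4
r_4 = 1
cx_5 = 7.5
cy_5 = 3.5
cz_5 = 4
r_5 = 1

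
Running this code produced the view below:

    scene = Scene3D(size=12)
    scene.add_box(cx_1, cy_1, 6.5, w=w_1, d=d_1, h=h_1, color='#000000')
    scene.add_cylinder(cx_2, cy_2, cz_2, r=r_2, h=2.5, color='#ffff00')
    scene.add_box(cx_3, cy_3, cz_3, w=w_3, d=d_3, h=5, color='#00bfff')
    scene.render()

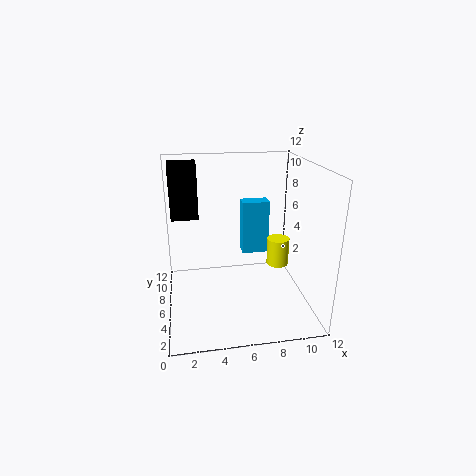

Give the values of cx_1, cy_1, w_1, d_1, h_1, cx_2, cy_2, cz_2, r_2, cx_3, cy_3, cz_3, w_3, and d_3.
cx_1 = 0.5; cy_1 = 9.5; w_1 = 2.5; d_1 = 2.5; h_1 = 5; cx_2 = 10; cy_2 = 7.5; cz_2 = 2.5; r_2 = 1; cx_3 = 7; cy_3 = 9; cz_3 = 3; w_3 = 2.5; d_3 = 1.5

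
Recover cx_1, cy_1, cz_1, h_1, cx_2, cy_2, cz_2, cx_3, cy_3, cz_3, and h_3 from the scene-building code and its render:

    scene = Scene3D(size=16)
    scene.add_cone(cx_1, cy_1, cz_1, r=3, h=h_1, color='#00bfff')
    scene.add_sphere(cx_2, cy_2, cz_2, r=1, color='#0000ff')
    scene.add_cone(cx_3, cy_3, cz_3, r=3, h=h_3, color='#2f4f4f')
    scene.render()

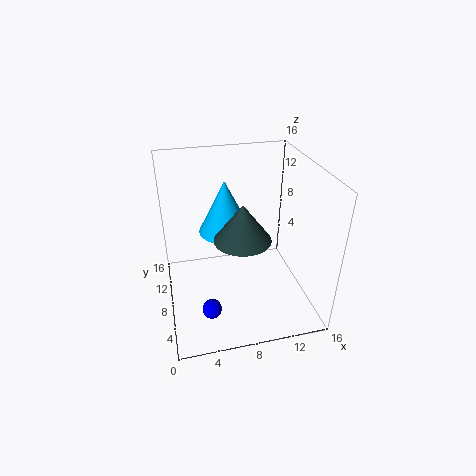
cx_1 = 7; cy_1 = 10; cz_1 = 8; h_1 = 6; cx_2 = 4; cy_2 = 3; cz_2 = 3; cx_3 = 8; cy_3 = 6; cz_3 = 9; h_3 = 4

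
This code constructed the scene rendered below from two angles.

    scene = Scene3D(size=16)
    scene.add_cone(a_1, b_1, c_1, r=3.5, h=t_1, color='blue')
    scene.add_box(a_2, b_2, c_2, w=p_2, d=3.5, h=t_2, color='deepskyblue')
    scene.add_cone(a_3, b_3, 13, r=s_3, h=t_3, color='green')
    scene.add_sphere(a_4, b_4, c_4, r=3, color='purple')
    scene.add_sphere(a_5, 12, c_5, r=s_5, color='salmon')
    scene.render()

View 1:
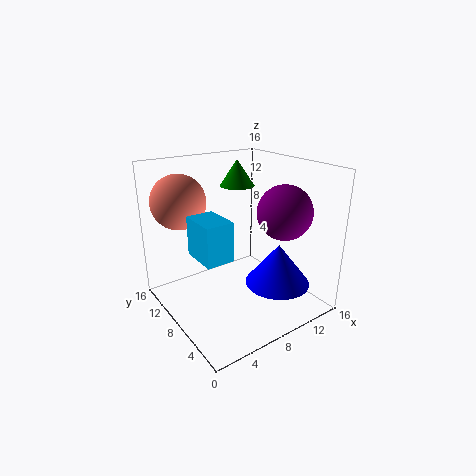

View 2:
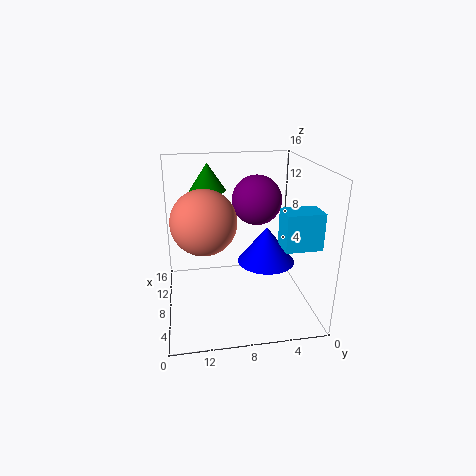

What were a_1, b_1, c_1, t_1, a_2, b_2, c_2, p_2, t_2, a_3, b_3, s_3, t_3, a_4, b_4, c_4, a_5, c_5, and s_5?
a_1 = 10.5
b_1 = 4
c_1 = 3.5
t_1 = 4.5
a_2 = 0.5
b_2 = 1.5
c_2 = 9.5
p_2 = 2.5
t_2 = 3.5
a_3 = 10
b_3 = 11
s_3 = 2
t_3 = 3
a_4 = 12
b_4 = 5
c_4 = 11
a_5 = 3
c_5 = 12
s_5 = 3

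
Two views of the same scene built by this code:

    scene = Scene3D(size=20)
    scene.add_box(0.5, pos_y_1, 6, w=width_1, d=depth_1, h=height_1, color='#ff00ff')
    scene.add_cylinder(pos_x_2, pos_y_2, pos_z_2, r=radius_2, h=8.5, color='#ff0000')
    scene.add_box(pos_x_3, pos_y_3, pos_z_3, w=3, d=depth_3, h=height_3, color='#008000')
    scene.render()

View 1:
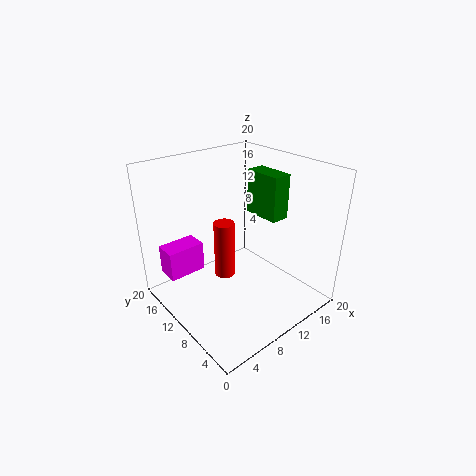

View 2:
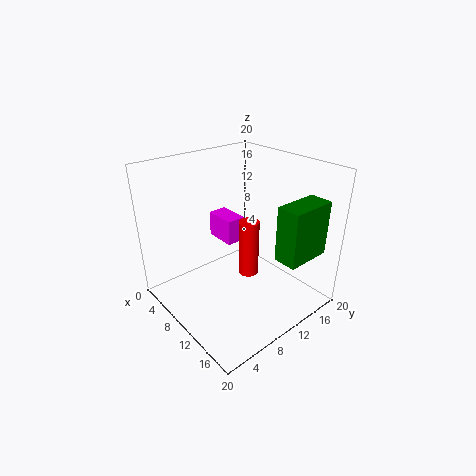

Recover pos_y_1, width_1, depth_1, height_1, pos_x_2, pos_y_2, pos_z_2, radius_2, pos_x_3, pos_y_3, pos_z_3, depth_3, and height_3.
pos_y_1 = 12, width_1 = 5, depth_1 = 3, height_1 = 4, pos_x_2 = 9.5, pos_y_2 = 12.5, pos_z_2 = 3, radius_2 = 1.5, pos_x_3 = 17, pos_y_3 = 10, pos_z_3 = 10, depth_3 = 6, height_3 = 7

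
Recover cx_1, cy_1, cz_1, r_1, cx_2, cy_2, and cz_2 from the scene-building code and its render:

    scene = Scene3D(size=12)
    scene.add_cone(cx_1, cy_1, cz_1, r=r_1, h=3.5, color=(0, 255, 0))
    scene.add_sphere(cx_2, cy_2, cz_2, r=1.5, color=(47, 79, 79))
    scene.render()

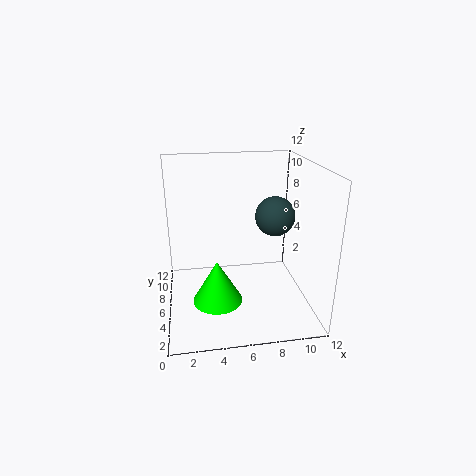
cx_1 = 4
cy_1 = 4
cz_1 = 1.5
r_1 = 2
cx_2 = 8.5
cy_2 = 4
cz_2 = 8.5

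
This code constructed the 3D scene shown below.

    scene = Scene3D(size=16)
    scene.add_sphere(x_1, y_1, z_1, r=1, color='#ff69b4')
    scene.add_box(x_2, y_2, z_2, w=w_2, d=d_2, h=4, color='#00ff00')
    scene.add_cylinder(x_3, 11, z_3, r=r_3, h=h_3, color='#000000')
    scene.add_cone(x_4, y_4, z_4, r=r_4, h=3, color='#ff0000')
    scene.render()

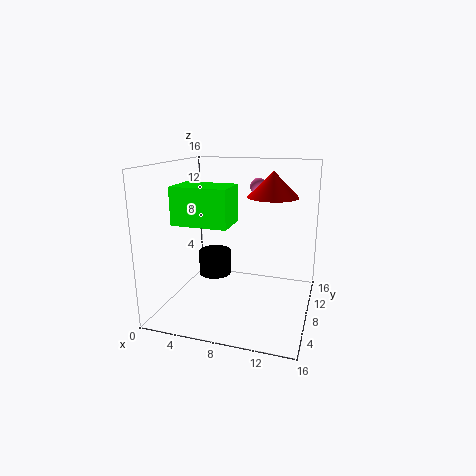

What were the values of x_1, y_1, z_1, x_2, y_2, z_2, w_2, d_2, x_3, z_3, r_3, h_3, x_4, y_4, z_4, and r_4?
x_1 = 9; y_1 = 13; z_1 = 13; x_2 = 2; y_2 = 4; z_2 = 10; w_2 = 6; d_2 = 4; x_3 = 4; z_3 = 2; r_3 = 2; h_3 = 3; x_4 = 11; y_4 = 12; z_4 = 12; r_4 = 3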